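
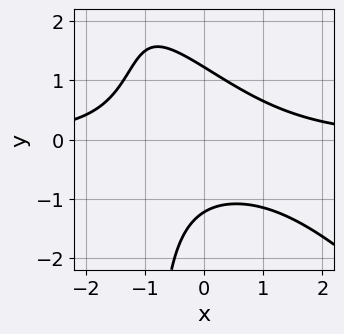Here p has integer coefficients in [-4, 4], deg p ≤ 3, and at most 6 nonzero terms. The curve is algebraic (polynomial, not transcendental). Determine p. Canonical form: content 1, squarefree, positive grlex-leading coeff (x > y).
2*x^2*y + 2*x*y^2 + 2*y^2 - 3

First, the degree is 3 — a generic line meets the curve in up to 3 points.
Then, from the visible intercepts: the curve avoids every integer x-axis point in the box.
Finally, the integer polynomial consistent with all of this is the stated p.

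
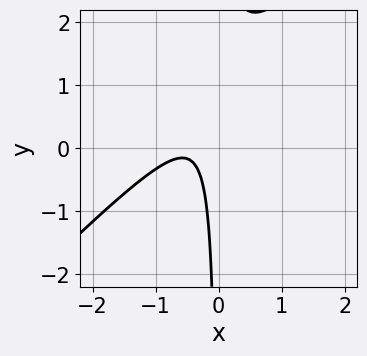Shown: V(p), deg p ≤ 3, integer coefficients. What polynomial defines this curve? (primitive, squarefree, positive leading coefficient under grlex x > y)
(a) Degree: the shape is more complex than any degree-1 curve, so deg p = 2.
(b) Checking where it meets the axes: it misses every integer gridline on the y-axis; no x-intercept at any integer in the box.
(c) Assembling these constraints gives the stated polynomial.

3*x^2 - 3*x*y + 3*x + 1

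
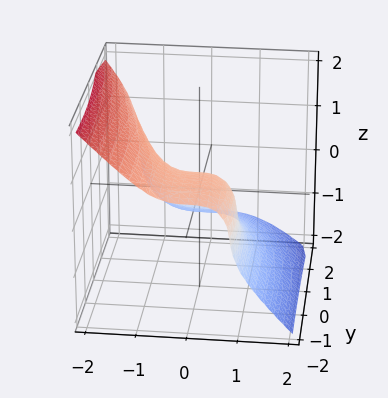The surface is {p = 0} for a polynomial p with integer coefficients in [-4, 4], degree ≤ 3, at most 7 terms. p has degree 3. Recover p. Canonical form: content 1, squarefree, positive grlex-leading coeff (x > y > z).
3*x^3 + 3*z^3 + y^2 + 3*y + z

First, deg p = 3. The shape is more complex than any degree-2 surface.
Next, observable constraints: one x-axis crossing is at x = 0; one y-axis crossing is at y = 0; one z-axis crossing is at z = 0.
Finally, these observations pin down the coefficients.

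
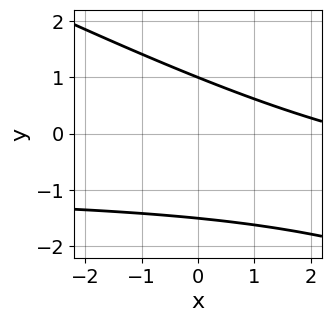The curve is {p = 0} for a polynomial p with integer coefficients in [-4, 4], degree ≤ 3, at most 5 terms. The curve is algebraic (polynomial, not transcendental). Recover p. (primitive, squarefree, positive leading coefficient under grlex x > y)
x*y + 2*y^2 + x + y - 3

The degree is 2 — a generic line meets the curve in up to 2 points.
Against the integer gridlines: the curve avoids every integer x-axis point in the box; it crosses the y-axis at the gridline y = 1.
Putting this together gives p.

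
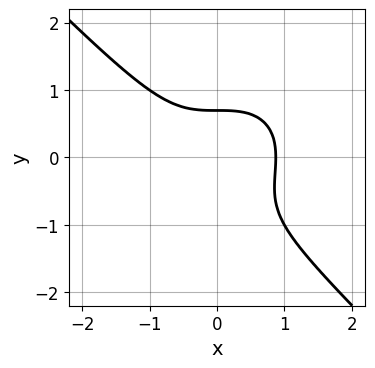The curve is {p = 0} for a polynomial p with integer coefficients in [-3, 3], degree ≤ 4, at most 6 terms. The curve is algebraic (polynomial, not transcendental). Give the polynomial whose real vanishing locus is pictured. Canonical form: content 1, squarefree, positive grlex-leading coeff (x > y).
deg p = 3. No degree-2 curve has this shape.
Solving for integer coefficients yields p as stated.

3*x^3 + 3*y^3 + 2*y^2 - 2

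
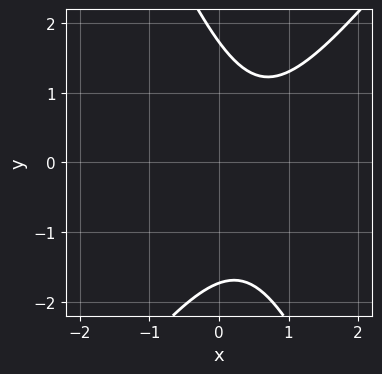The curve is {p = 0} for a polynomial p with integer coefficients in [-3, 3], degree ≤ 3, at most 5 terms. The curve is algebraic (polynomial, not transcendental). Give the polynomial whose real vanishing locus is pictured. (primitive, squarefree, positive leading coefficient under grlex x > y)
(a) Degree: a generic line meets the curve in up to 2 points, so deg p = 2.
(b) Against the integer gridlines: it misses every integer gridline on the x-axis.
(c) Putting this together gives p.

3*x^2 - x*y - y^2 - 3*x + 3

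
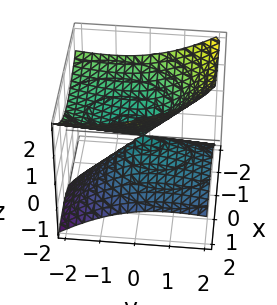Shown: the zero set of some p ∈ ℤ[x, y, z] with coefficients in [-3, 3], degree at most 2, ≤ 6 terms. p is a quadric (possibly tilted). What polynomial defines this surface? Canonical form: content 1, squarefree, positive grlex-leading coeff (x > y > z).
First, the picture has 2 separate pieces. Treating them together as one polynomial.
Next, deg p = 2. No degree-1 surface has this shape.
Next, checking where it meets the axes: it crosses the y-axis at the gridline y = 0; it meets the x-axis at x = 0 (among the integer gridlines); it meets the z-axis at z = 0 (among the integer gridlines).
Finally, putting this together gives p.

2*x^2 + 2*x*z + y^2 + 2*y*z - 3*z^2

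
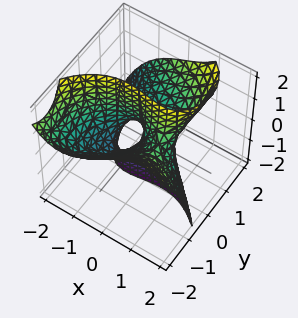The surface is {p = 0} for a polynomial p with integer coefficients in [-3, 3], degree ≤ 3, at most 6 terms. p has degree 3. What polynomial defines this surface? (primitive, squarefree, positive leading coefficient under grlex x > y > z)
x^3 + y^3 + 2*x*y - 3*y*z - x

The degree is 3 — no degree-2 surface has this shape.
From the axis intercepts and sections: it crosses the y-axis at the gridline y = 0; among the integer gridlines, it crosses the x-axis at x ∈ {-1, 0, 1}; every point of the z-axis in the box is on the surface.
These observations pin down the coefficients.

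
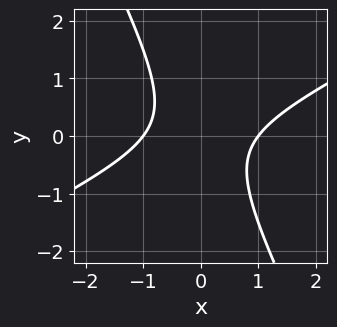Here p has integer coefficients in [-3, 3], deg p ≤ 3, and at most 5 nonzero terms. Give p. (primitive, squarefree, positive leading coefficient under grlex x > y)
1. Degree: the shape is more complex than any degree-1 curve, so deg p = 2.
2. Checking where it meets the axes: among the integer gridlines, it crosses the x-axis at x ∈ {-1, 1}; it misses every integer gridline on the y-axis.
3. These observations pin down the coefficients.

2*x^2 - 3*x*y - 2*y^2 - 2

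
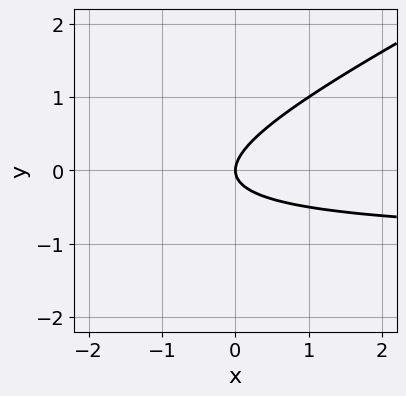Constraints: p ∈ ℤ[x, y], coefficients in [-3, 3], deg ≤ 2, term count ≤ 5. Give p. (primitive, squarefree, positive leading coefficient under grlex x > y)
x*y - 2*y^2 + x

1. Degree: the shape is more complex than any degree-1 curve, so deg p = 2.
2. Against the integer gridlines: one y-axis crossing is at y = 0; it meets the x-axis at x = 0 (among the integer gridlines).
3. Matching integer coefficients to the picture gives p.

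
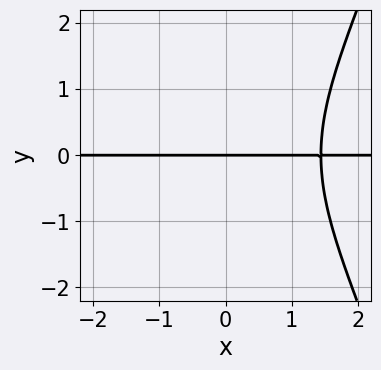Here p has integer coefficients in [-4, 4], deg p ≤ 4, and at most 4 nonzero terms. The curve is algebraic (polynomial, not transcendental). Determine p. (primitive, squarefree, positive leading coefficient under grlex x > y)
1. deg p = 4. The shape is more complex than any degree-3 curve.
2. From the axis intercepts and sections: every point of the x-axis in the box is on the curve; one y-axis crossing is at y = 0.
3. Assembling these constraints gives the stated polynomial.

x^3*y - y^3 - 3*y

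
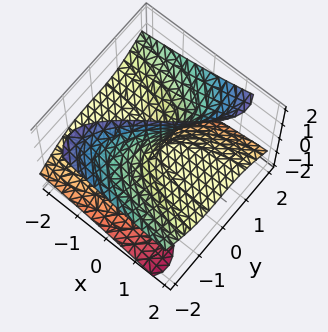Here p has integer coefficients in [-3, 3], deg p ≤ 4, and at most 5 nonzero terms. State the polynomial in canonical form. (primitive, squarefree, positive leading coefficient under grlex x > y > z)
1. Degree: a generic line meets the surface in up to 3 points, so deg p = 3.
2. From the axis intercepts and sections: the visible x-axis segment lies entirely on the surface; every point of the z-axis in the box is on the surface; it crosses the y-axis at the gridline y = 0.
3. Putting this together gives p.

y^3 - 2*y*z^2 + 3*x*z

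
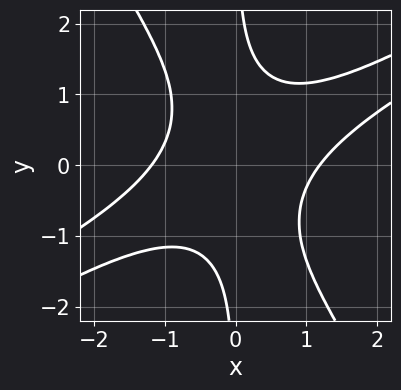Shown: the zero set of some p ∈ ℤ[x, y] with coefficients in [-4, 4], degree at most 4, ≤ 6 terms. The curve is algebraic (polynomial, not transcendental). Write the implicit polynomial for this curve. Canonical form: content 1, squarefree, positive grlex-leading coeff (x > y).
x^4 - 3*x^3*y + x^2*y^2 + 2*x*y^3 - 2

First, degree: no degree-3 curve has this shape, so deg p = 4.
Next, observable constraints: the curve avoids every integer y-axis point in the box.
Finally, the integer polynomial consistent with all of this is the stated p.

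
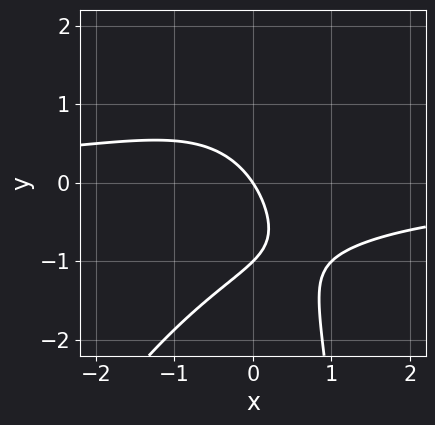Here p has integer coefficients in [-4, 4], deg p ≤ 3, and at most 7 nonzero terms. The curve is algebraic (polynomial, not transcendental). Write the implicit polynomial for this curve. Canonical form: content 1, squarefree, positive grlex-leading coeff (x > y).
2*x^2*y - x*y^2 + 2*y^2 + 3*x + 2*y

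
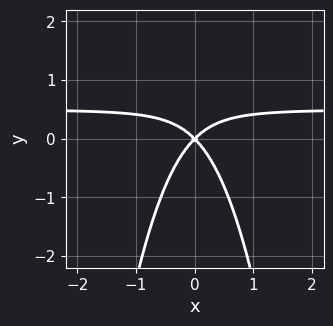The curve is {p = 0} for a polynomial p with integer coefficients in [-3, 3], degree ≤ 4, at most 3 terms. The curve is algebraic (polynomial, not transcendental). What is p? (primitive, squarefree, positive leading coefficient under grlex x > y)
(a) deg p = 3. The shape is more complex than any degree-2 curve.
(b) Symmetries: mirror symmetry x ↦ −x ⇒ only even powers of x.
(c) From the axis intercepts and sections: one x-axis crossing is at x = 0; it crosses the y-axis at the gridline y = 0.
(d) Fitting integer coefficients to these (and the overall shape) gives p.

2*x^2*y - x^2 + y^2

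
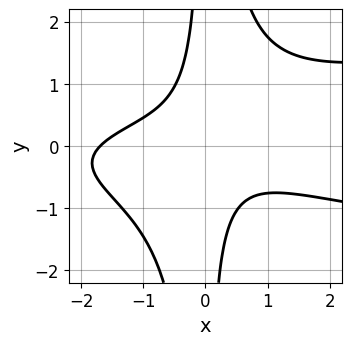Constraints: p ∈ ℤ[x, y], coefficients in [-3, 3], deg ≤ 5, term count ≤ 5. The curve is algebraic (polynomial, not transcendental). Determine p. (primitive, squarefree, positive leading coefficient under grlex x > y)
Degree: the shape is more complex than any degree-3 curve, so deg p = 4.
From the axis intercepts and sections: no y-intercept at any integer in the box.
Assembling these constraints gives the stated polynomial.

3*x^2*y^2 - x^3 - x^2 - 3*x*y - 2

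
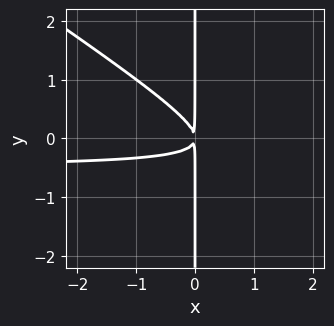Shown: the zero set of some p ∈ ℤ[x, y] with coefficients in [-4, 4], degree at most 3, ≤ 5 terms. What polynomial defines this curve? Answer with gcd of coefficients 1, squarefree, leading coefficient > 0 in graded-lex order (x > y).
1. The degree is 3 — the shape is more complex than any degree-2 curve.
2. Against the integer gridlines: the visible y-axis segment lies entirely on the curve.
3. The integer polynomial consistent with all of this is the stated p.

2*x^2*y + 3*x*y^2 + x^2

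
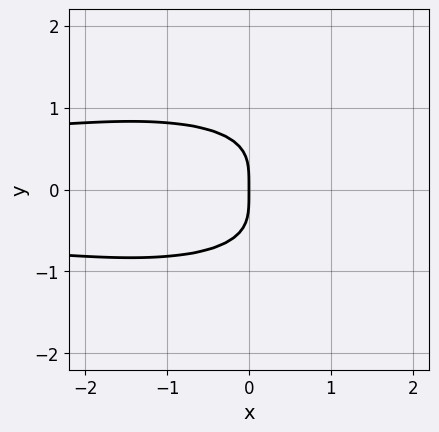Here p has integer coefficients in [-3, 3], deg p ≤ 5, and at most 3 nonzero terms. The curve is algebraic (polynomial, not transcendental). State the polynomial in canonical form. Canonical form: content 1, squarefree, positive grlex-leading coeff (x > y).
x^2*y^2 + 3*y^4 + 2*x

First, deg p = 4.
Then, symmetries: the y ↦ −y reflection is a symmetry, so y appears only in even powers.
Next, checking where it meets the axes: it crosses the y-axis at the gridline y = 0; it meets the x-axis at x = 0 (among the integer gridlines).
Finally, these observations pin down the coefficients.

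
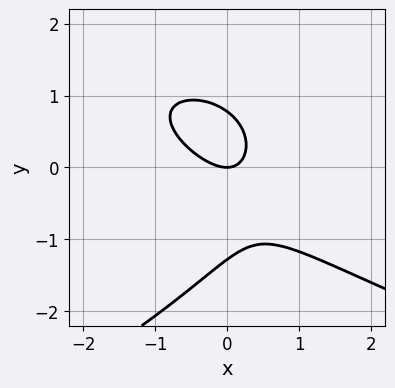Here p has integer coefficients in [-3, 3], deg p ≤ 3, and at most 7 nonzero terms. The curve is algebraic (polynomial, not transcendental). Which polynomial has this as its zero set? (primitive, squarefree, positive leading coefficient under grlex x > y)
2*y^3 + 3*x^2 + 3*x*y + y^2 - 2*y

(a) deg p = 3. A generic line meets the curve in up to 3 points.
(b) Reading off the gridlines: it crosses the x-axis at the gridline x = 0; it meets the y-axis at y = 0 (among the integer gridlines).
(c) Assembling these constraints gives the stated polynomial.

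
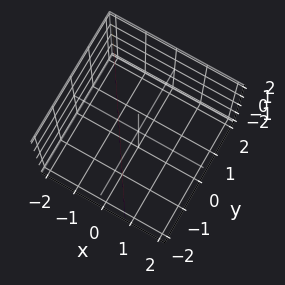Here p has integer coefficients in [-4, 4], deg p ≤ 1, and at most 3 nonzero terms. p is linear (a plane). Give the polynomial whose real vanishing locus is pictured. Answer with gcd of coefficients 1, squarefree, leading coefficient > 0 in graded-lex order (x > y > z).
First, the degree is 1 — every cross-section is a straight line — this is a plane.
Next, from the visible intercepts: it meets the y-axis at y = -1 (among the integer gridlines); it misses every integer gridline on the z-axis.
Finally, matching integer coefficients to the picture gives p.

3*x + 2*y + 2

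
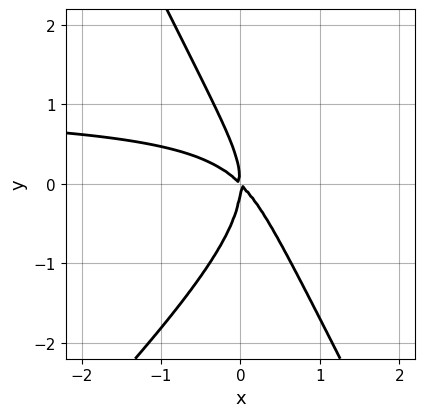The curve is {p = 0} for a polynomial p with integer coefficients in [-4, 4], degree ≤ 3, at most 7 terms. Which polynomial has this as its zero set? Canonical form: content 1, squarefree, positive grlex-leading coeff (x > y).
2*x^2*y - x*y^2 - y^3 - 2*x^2 - 2*x*y

First, the degree is 3 — no degree-2 curve has this shape.
Next, checking where it meets the axes: it crosses the x-axis at the gridline x = 0; it crosses the y-axis at the gridline y = 0.
Finally, fitting integer coefficients to these (and the overall shape) gives p.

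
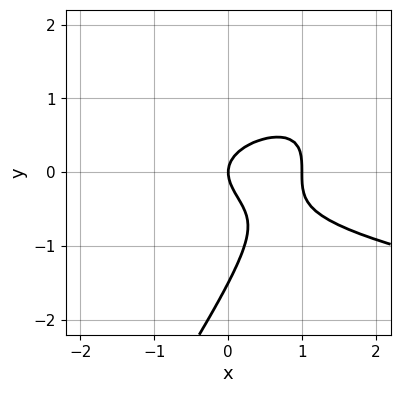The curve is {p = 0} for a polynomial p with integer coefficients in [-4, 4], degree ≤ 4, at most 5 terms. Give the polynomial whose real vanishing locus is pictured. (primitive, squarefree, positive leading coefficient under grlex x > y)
3*x*y^2 - 2*y^3 - 2*x^2 - 3*y^2 + 2*x

1. The degree is 3 — a generic line meets the curve in up to 3 points.
2. Reading off the gridlines: one y-axis crossing is at y = 0; among the integer gridlines, it crosses the x-axis at x ∈ {0, 1}.
3. These observations pin down the coefficients.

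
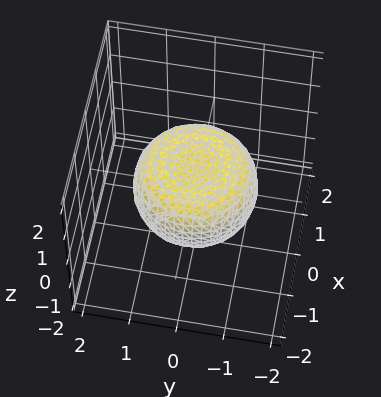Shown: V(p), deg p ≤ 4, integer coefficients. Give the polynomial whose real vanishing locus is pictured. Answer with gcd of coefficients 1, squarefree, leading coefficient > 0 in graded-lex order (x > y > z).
x^4 + 2*x^2*y^2 + y^4 - x^2 - y^2 + 2*z^2 - 1

deg p = 4. The shape is more complex than any degree-3 surface.
Symmetries: rotational symmetry about the z-axis ⇒ p depends on x, y only through x² + y².
Reading off the gridlines: a circular section at z = 0 has radius between 1 and 2.
Putting this together gives p.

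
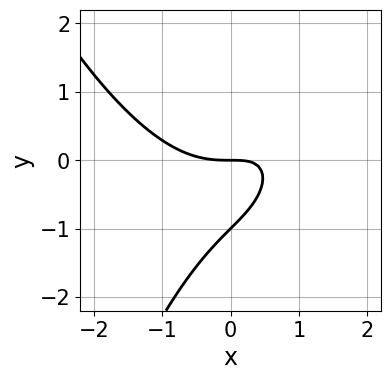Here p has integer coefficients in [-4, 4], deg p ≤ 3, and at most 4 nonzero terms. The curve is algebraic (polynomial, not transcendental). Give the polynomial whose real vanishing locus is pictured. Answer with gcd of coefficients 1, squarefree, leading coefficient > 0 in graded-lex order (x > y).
2*x^3 - 3*x*y + 3*y^2 + 3*y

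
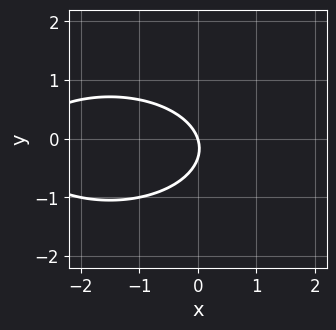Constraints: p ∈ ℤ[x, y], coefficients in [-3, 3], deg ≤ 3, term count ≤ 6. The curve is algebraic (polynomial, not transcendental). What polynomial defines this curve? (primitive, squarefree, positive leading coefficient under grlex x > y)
x^2 + 3*y^2 + 3*x + y

First, the degree is 2 — no degree-1 curve has this shape.
Next, checking where it meets the axes: one x-axis crossing is at x = 0; it meets the y-axis at y = 0 (among the integer gridlines).
Finally, these observations pin down the coefficients.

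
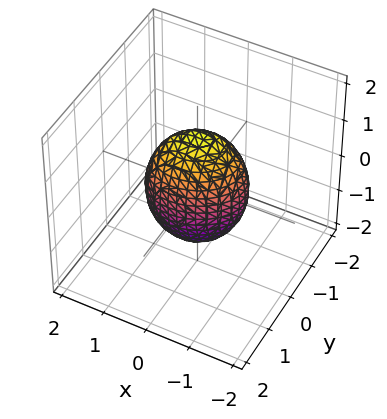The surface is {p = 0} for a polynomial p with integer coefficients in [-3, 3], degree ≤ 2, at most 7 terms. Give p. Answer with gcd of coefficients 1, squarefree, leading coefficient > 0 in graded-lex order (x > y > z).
First, degree: a generic line meets the surface in up to 2 points, so deg p = 2.
Next, checking where it meets the axes: among the integer gridlines, it crosses the x-axis at x ∈ {-1, 1}.
Finally, matching integer coefficients to the picture gives p.

2*x^2 - x*y + 3*y^2 + z^2 - 2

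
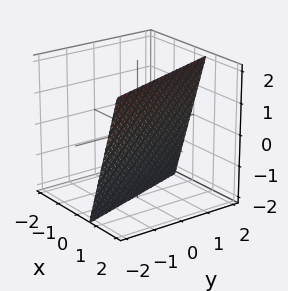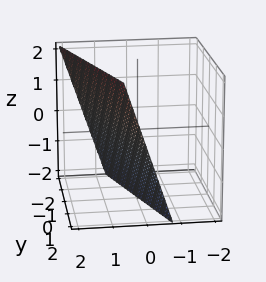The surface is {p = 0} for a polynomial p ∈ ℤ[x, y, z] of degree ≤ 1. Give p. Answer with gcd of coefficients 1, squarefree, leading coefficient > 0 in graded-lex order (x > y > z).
1. deg p = 1. The surface is flat (a plane).
2. Observable constraints: it meets the y-axis at y = 2 (among the integer gridlines); it meets the z-axis at z = -2 (among the integer gridlines).
3. Fitting integer coefficients to these (and the overall shape) gives p.

3*x + y - z - 2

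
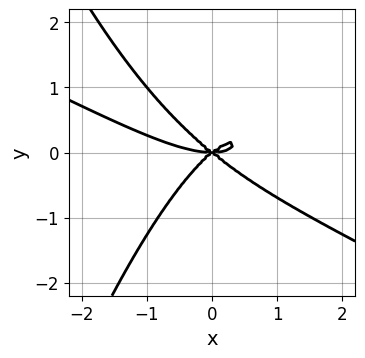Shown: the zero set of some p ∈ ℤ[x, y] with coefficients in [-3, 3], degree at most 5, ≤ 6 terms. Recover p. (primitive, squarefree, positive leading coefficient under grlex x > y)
x^4 + 2*x^3*y - 2*x^2*y + 3*y^3

First, deg p = 4.
Next, observable constraints: it meets the x-axis at x = 0 (among the integer gridlines); it meets the y-axis at y = 0 (among the integer gridlines).
Finally, fitting integer coefficients to these (and the overall shape) gives p.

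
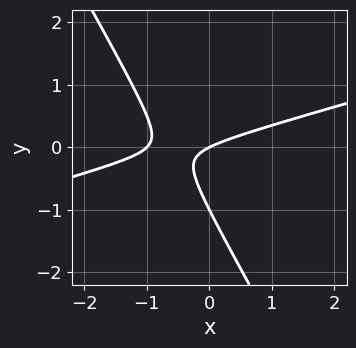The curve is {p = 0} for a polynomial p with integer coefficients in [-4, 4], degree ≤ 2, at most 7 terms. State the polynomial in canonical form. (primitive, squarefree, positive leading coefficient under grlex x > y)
x^2 - 3*x*y - 2*y^2 + x - 2*y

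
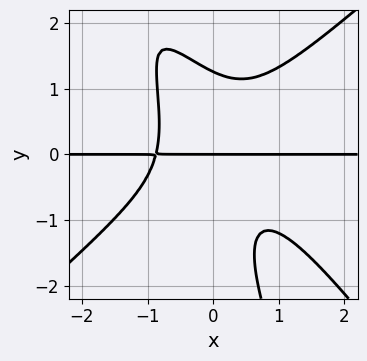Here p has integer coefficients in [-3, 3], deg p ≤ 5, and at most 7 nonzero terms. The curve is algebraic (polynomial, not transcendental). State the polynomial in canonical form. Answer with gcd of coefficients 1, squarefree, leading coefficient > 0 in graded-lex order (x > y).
3*x^3*y - 3*x*y^3 - y^4 + 2*x*y^2 + 2*y

First, the degree is 4 — a generic line meets the curve in up to 4 points.
Next, observable constraints: it crosses the y-axis at the gridline y = 0; every point of the x-axis in the box is on the curve.
Finally, matching integer coefficients to the picture gives p.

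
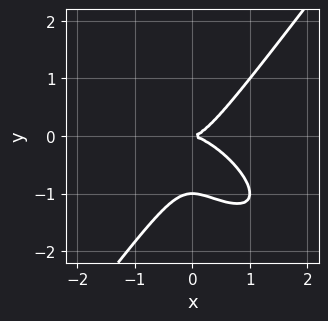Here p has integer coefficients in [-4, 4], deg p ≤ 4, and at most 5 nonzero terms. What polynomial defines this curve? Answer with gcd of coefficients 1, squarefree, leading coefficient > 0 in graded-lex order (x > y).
x^3 + x^2*y - y^3 - y^2

1. Degree: the shape is more complex than any degree-2 curve, so deg p = 3.
2. From the visible intercepts: it meets the x-axis at x = 0 (among the integer gridlines); among the integer gridlines, it crosses the y-axis at y ∈ {-1, 0}.
3. These observations pin down the coefficients.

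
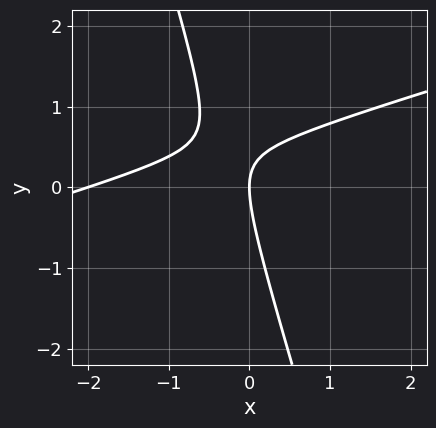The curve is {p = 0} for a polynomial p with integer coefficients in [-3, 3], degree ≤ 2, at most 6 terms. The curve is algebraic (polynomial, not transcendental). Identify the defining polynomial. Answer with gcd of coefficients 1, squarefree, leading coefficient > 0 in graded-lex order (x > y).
x^2 - 3*x*y - y^2 + 2*x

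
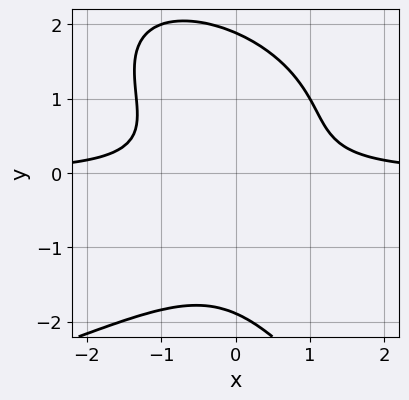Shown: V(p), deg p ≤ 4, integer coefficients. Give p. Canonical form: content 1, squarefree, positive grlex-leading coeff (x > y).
First, deg p = 4. A generic line meets the curve in up to 4 points.
Next, from the axis intercepts and sections: no x-intercept at any integer in the box.
Finally, the integer polynomial consistent with all of this is the stated p.

x*y^3 + y^4 + 3*x^2*y - 3*y^2 - 2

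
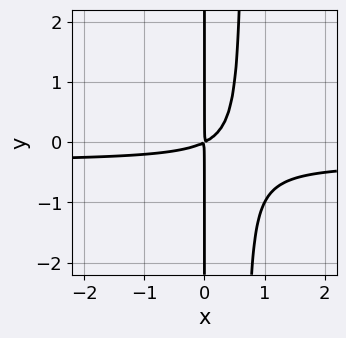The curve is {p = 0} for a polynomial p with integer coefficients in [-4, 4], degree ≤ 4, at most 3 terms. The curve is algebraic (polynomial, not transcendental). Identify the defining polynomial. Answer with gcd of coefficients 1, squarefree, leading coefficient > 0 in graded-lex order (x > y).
First, deg p = 3.
Then, against the integer gridlines: the visible y-axis segment lies entirely on the curve.
Finally, these observations pin down the coefficients.

3*x^2*y + x^2 - 2*x*y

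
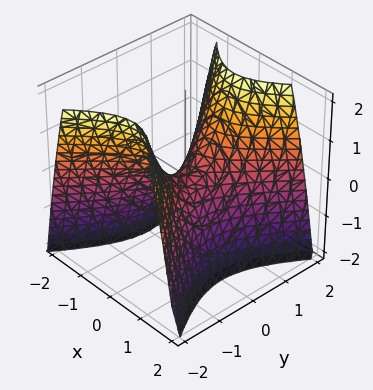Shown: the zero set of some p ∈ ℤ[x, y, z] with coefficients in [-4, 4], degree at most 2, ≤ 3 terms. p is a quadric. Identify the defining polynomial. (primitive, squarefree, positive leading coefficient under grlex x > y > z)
1. deg p = 2. A hyperbolic paraboloid; a quadric.
2. Symmetries: the x ↦ −x reflection is a symmetry, so x appears only in even powers; it's symmetric under y → −y, forcing even powers of y.
3. Reading off the gridlines: it crosses the z-axis at the gridline z = 0; one x-axis crossing is at x = 0.
4. Fitting integer coefficients to these (and the overall shape) gives p.

3*x^2 - 2*y^2 + 2*z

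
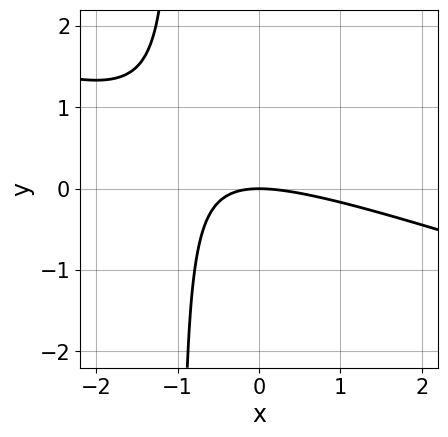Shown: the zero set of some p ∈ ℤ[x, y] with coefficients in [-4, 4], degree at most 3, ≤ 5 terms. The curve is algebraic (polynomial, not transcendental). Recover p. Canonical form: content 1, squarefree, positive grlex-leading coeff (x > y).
x^2 + 3*x*y + 3*y

Degree: the shape is more complex than any degree-1 curve, so deg p = 2.
From the visible intercepts: one y-axis crossing is at y = 0; it meets the x-axis at x = 0 (among the integer gridlines).
Assembling these constraints gives the stated polynomial.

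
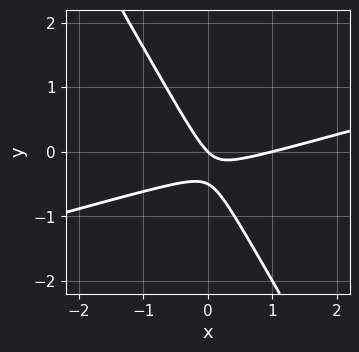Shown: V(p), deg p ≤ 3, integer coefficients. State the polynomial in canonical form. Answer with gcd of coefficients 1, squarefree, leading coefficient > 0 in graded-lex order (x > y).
x^2 - 3*x*y - 2*y^2 - x - y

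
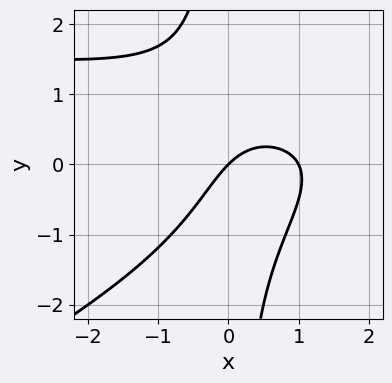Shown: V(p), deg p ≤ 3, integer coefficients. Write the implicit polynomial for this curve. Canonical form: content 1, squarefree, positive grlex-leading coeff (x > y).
x^2*y - 2*x*y^2 - 2*x^2 + 2*x - 2*y

1. Degree: the shape is more complex than any degree-2 curve, so deg p = 3.
2. Checking where it meets the axes: the x-axis gridline crossings are at x ∈ {0, 1}; one y-axis crossing is at y = 0.
3. Putting this together gives p.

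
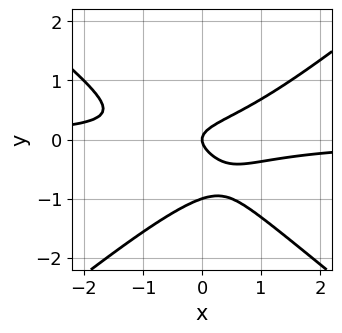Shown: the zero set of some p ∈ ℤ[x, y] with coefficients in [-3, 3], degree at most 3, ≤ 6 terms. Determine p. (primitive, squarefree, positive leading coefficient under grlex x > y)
2*x^2*y - 3*y^3 - 3*y^2 + x

(a) deg p = 3.
(b) From the visible intercepts: it meets the x-axis at x = 0 (among the integer gridlines); among the integer gridlines, it crosses the y-axis at y ∈ {-1, 0}.
(c) Matching integer coefficients to the picture gives p.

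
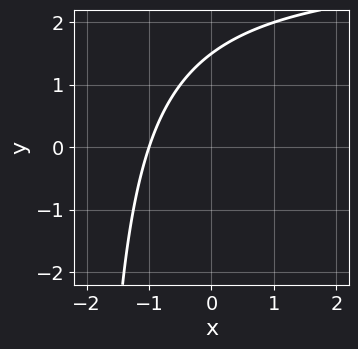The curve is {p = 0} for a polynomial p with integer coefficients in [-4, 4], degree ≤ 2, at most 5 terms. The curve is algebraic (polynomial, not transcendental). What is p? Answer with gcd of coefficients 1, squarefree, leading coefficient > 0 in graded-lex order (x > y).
x*y - 3*x + 2*y - 3

1. Degree: no degree-1 curve has this shape, so deg p = 2.
2. Checking where it meets the axes: it crosses the x-axis at the gridline x = -1.
3. Matching integer coefficients to the picture gives p.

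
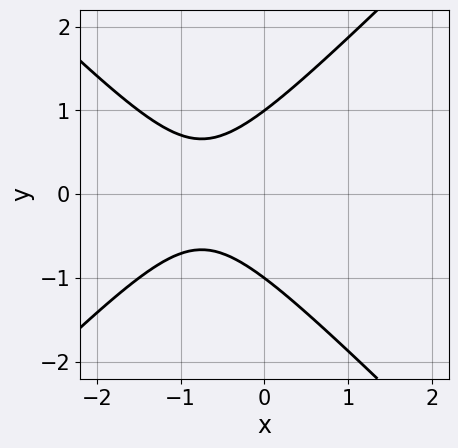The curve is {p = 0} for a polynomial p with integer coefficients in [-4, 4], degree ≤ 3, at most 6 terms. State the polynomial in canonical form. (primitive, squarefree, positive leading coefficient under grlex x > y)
First, the degree is 2 — no degree-1 curve has this shape.
Then, symmetries: the y ↦ −y reflection is a symmetry, so y appears only in even powers.
Next, from the axis intercepts and sections: it misses every integer gridline on the x-axis; the y-axis gridline crossings are at y ∈ {-1, 1}.
Finally, fitting integer coefficients to these (and the overall shape) gives p.

2*x^2 - 2*y^2 + 3*x + 2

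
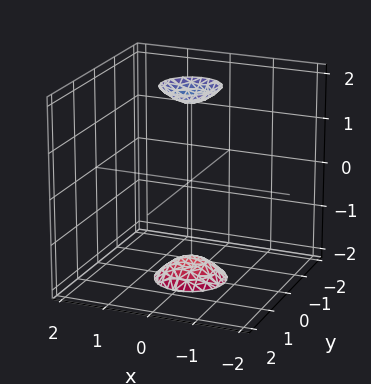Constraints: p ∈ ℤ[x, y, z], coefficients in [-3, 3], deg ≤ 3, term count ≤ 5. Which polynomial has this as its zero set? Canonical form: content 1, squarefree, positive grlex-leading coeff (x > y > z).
3*x^2 + 3*y^2 - z^2 + 3

(a) The picture has 2 separate pieces. Treating them together as one polynomial.
(b) The degree is 2 — no degree-1 surface has this shape.
(c) By symmetry, the z-axis is an axis of rotation, so x and y enter only as x² + y².
(d) Reading off the gridlines: a circular section at z = 2 has radius between 0 and 1; no y-intercept at any integer in the box; no x-intercept at any integer in the box.
(e) Assembling these constraints gives the stated polynomial.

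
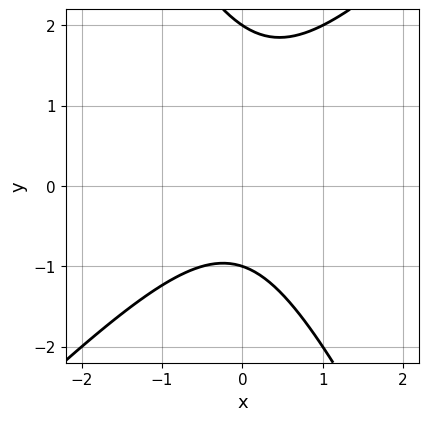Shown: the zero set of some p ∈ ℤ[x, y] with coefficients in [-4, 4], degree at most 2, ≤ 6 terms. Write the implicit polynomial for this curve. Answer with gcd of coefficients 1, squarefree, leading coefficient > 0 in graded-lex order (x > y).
1. deg p = 2.
2. Checking where it meets the axes: the curve avoids every integer x-axis point in the box; the y-axis gridline crossings are at y ∈ {-1, 2}.
3. These observations pin down the coefficients.

2*x^2 - x*y - y^2 + y + 2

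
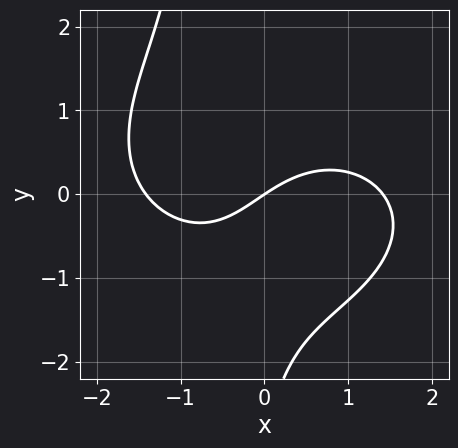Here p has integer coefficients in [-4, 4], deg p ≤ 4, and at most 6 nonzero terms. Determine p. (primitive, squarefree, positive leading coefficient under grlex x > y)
First, the degree is 3 — a generic line meets the curve in up to 3 points.
Next, observable constraints: one y-axis crossing is at y = 0; it crosses the x-axis at the gridline x = 0.
Finally, solving for integer coefficients yields p as stated.

x^3 + 2*x*y^2 + y^2 - 2*x + 3*y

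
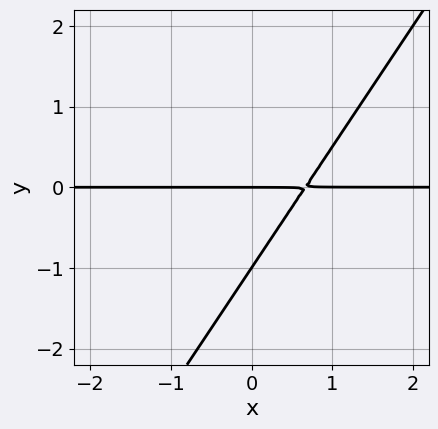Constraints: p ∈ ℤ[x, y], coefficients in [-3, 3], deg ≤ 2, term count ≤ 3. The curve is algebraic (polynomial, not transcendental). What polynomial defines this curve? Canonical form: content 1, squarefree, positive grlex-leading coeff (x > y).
3*x*y - 2*y^2 - 2*y

1. Degree: a generic line meets the curve in up to 2 points, so deg p = 2.
2. From the visible intercepts: every point of the x-axis in the box is on the curve; among the integer gridlines, it crosses the y-axis at y ∈ {-1, 0}.
3. Fitting integer coefficients to these (and the overall shape) gives p.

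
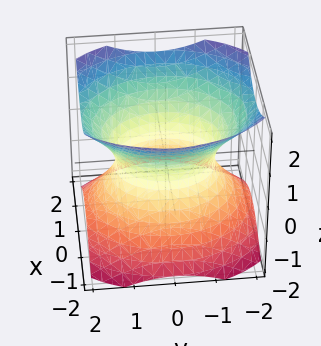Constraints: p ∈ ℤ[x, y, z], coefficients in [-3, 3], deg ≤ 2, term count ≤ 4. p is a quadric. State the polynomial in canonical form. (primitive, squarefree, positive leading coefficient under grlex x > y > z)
3*x^2 + 2*y^2 - 3*z^2 - 3

1. The degree is 2 — an hourglass — one-sheet hyperboloid; a quadric.
2. Symmetries: it's symmetric under x → −x, forcing even powers of x; the y ↦ −y reflection is a symmetry, so y appears only in even powers; it's symmetric under z → −z, forcing even powers of z.
3. Against the integer gridlines: the x-axis gridline crossings are at x ∈ {-1, 1}; no z-intercept at any integer in the box.
4. These observations pin down the coefficients.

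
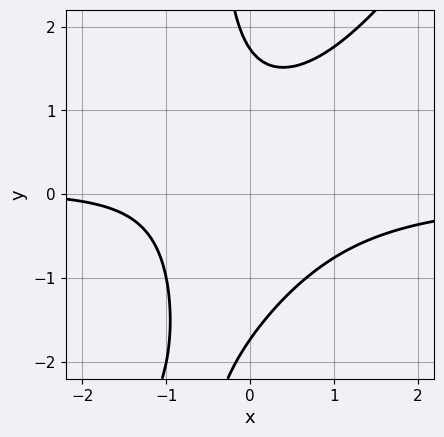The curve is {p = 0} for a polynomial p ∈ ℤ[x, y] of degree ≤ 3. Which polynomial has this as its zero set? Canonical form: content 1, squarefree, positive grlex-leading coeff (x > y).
3*x^2*y - 2*x*y^2 - y^2 + x + 3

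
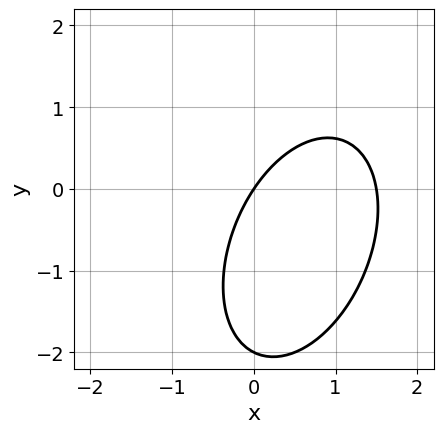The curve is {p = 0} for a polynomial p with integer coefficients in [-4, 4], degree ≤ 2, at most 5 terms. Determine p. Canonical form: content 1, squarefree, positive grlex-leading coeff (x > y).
2*x^2 - x*y + y^2 - 3*x + 2*y

First, the degree is 2 — a generic line meets the curve in up to 2 points.
Next, from the visible intercepts: one x-axis crossing is at x = 0; the y-axis gridline crossings are at y ∈ {-2, 0}.
Finally, fitting integer coefficients to these (and the overall shape) gives p.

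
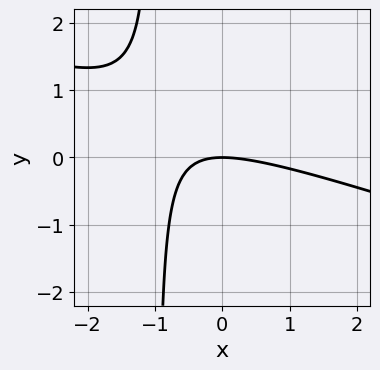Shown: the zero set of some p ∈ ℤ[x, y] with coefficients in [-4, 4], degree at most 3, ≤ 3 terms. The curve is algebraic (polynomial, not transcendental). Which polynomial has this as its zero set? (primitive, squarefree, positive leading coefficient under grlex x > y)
deg p = 2. A generic line meets the curve in up to 2 points.
Checking where it meets the axes: it crosses the y-axis at the gridline y = 0; it crosses the x-axis at the gridline x = 0.
Fitting integer coefficients to these (and the overall shape) gives p.

x^2 + 3*x*y + 3*y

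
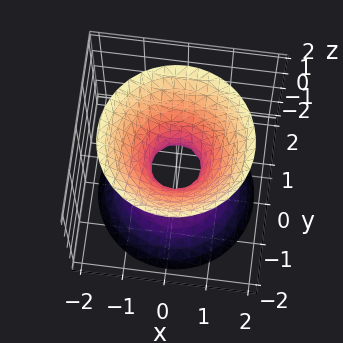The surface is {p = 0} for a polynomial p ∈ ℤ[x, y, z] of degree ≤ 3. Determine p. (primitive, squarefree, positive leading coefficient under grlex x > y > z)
1. deg p = 2. No degree-1 surface has this shape.
2. By symmetry, the surface is invariant under rotation about z: p = q(x² + y², z).
3. From the axis intercepts and sections: a circular section at z = 1 has radius exactly 1; no z-intercept at any integer in the box.
4. Together with the visible shape, these determine p as stated.

3*x^2 + 3*y^2 - 2*z^2 - 1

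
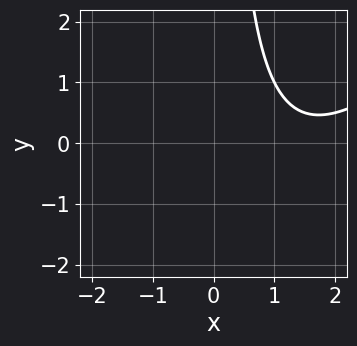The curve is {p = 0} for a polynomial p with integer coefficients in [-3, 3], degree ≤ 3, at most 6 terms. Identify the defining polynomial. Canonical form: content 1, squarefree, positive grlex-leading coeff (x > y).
1. deg p = 2. A generic line meets the curve in up to 2 points.
2. Reading off the gridlines: no x-intercept at any integer in the box; it misses every integer gridline on the y-axis.
3. Solving for integer coefficients yields p as stated.

x^2 - x*y - 3*x + 3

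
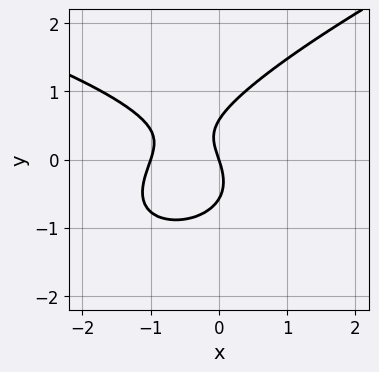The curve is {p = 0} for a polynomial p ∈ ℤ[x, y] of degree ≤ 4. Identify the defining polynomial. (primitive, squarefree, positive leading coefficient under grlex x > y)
(a) The degree is 3 — the shape is more complex than any degree-2 curve.
(b) From the axis intercepts and sections: it crosses the y-axis at the gridline y = 0; among the integer gridlines, it crosses the x-axis at x ∈ {-1, 0}.
(c) Matching integer coefficients to the picture gives p.

x*y^2 - 3*y^3 + 3*x^2 + 3*x + y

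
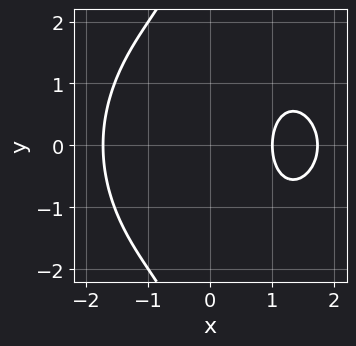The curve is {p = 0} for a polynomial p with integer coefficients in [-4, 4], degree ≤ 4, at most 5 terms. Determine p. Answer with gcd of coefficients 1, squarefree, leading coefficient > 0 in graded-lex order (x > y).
(a) Degree: a generic line meets the curve in up to 3 points, so deg p = 3.
(b) Symmetries: mirror symmetry y ↦ −y ⇒ only even powers of y.
(c) Checking where it meets the axes: it misses every integer gridline on the y-axis; it crosses the x-axis at the gridline x = 1.
(d) Fitting integer coefficients to these (and the overall shape) gives p.

x^3 + x*y^2 - x^2 - 3*x + 3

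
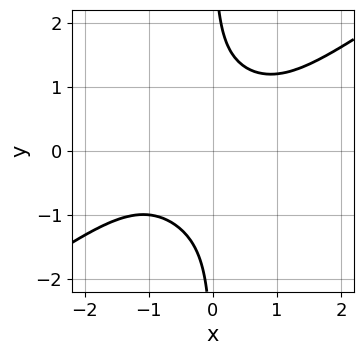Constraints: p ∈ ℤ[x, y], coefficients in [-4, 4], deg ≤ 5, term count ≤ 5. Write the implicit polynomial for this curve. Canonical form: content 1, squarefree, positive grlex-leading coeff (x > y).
x^4 - 3*x*y^3 + x^2*y + 3

(a) Degree: no degree-3 curve has this shape, so deg p = 4.
(b) Against the integer gridlines: the curve avoids every integer x-axis point in the box; it misses every integer gridline on the y-axis.
(c) Matching integer coefficients to the picture gives p.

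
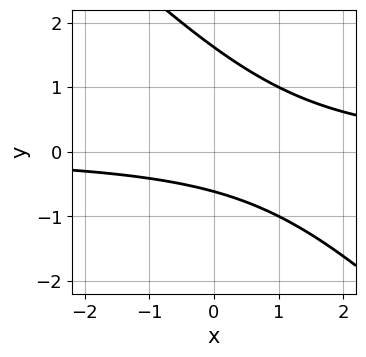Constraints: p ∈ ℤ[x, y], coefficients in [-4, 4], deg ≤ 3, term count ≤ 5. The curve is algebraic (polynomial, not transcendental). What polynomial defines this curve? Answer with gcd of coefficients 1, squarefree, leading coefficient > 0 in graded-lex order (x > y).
x*y + y^2 - y - 1

1. deg p = 2.
2. Checking where it meets the axes: no x-intercept at any integer in the box.
3. Putting this together gives p.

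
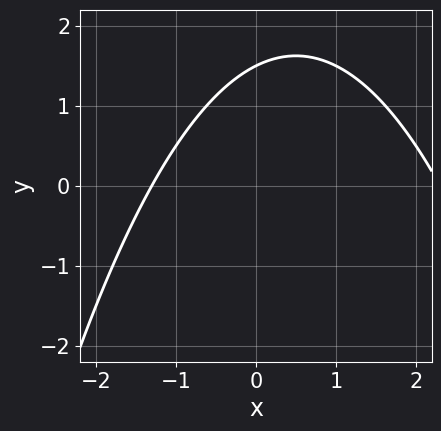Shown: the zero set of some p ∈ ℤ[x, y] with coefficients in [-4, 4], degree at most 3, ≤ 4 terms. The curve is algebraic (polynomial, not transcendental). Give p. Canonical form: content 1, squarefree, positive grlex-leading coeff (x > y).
(a) Degree: the shape is more complex than any degree-1 curve, so deg p = 2.
(b) Putting this together gives p.

x^2 - x + 2*y - 3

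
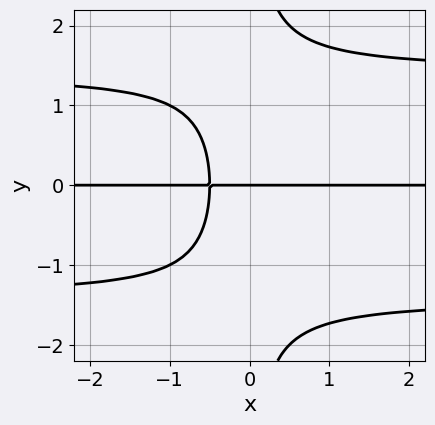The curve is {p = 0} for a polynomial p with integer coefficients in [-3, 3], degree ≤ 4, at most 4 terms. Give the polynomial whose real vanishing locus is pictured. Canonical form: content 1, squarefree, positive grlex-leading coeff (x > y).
The degree is 4 — a generic line meets the curve in up to 4 points.
Against the integer gridlines: every point of the x-axis in the box is on the curve; it meets the y-axis at y = 0 (among the integer gridlines).
Together with the visible shape, these determine p as stated.

x*y^3 - 2*x*y - y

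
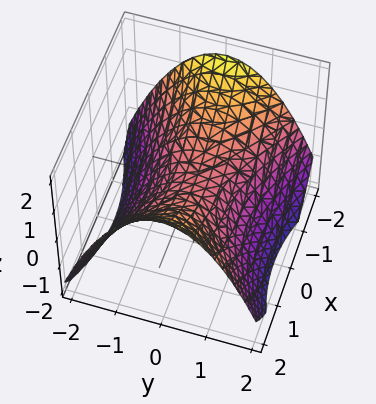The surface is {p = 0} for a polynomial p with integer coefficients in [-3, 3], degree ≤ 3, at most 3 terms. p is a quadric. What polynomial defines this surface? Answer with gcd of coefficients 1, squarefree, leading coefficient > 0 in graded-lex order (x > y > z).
First, degree: a hyperbolic paraboloid; a quadric, so deg p = 2.
Next, symmetries: mirror symmetry x ↦ −x ⇒ only even powers of x; it's symmetric under y → −y, forcing even powers of y.
Then, from the axis intercepts and sections: it crosses the x-axis at the gridline x = 0; it crosses the z-axis at the gridline z = 0.
Finally, together with the visible shape, these determine p as stated.

x^2 - 2*y^2 - 3*z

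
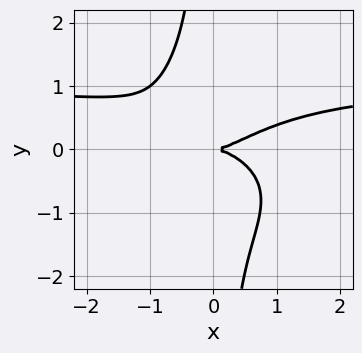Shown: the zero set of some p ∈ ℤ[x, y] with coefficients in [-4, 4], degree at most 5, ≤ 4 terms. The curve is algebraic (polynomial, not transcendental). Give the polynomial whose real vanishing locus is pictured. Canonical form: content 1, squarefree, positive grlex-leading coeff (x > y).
x^3*y + 3*x*y^3 - x^3 + 3*y^2

The degree is 4 — a generic line meets the curve in up to 4 points.
Reading off the gridlines: it crosses the y-axis at the gridline y = 0; it meets the x-axis at x = 0 (among the integer gridlines).
Together with the visible shape, these determine p as stated.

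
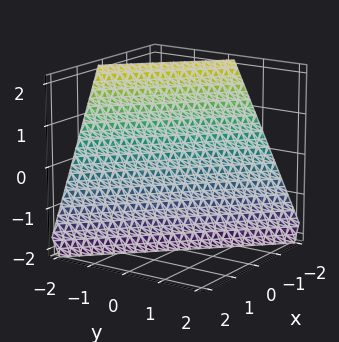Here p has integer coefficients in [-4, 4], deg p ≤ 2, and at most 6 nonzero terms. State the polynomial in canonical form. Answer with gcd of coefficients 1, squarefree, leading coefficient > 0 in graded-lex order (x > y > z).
2*x + 2*y + z + 2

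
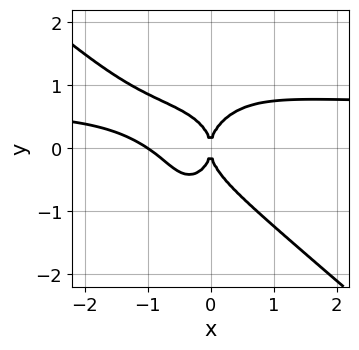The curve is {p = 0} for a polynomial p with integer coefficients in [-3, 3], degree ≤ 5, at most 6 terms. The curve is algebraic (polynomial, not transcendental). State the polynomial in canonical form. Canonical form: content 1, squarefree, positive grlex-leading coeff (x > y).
1. The degree is 4 — no degree-3 curve has this shape.
2. From the visible intercepts: it meets the y-axis at y = 0 (among the integer gridlines); among the integer gridlines, it crosses the x-axis at x ∈ {-1, 0}.
3. Putting this together gives p.

3*x^3*y + 2*x^2*y^2 + 2*y^4 - 2*x^3 - 2*x^2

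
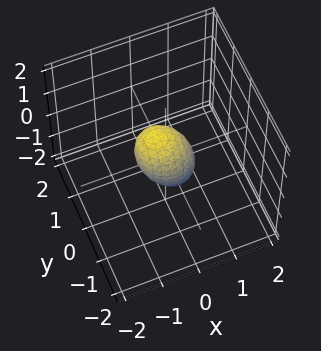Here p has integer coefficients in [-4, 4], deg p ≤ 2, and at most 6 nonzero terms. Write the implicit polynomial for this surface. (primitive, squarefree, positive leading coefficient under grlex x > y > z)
2*x^2 + x*z + 2*y^2 + z^2 - 1

Degree: the shape is more complex than any degree-1 surface, so deg p = 2.
Checking where it meets the axes: among the integer gridlines, it crosses the z-axis at z ∈ {-1, 1}.
Assembling these constraints gives the stated polynomial.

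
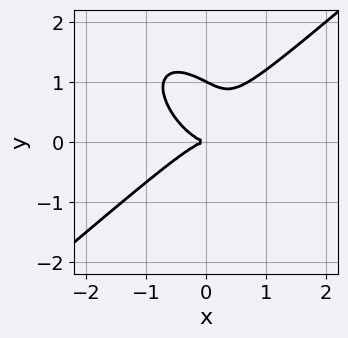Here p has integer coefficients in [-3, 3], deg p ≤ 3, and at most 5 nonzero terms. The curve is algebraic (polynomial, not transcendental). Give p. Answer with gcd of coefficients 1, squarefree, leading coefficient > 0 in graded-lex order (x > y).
(a) Degree: no degree-2 curve has this shape, so deg p = 3.
(b) Observable constraints: among the integer gridlines, it crosses the y-axis at y ∈ {0, 1}; it meets the x-axis at x = 0 (among the integer gridlines).
(c) Together with the visible shape, these determine p as stated.

2*x^3 - x*y^2 - 2*y^3 + 2*y^2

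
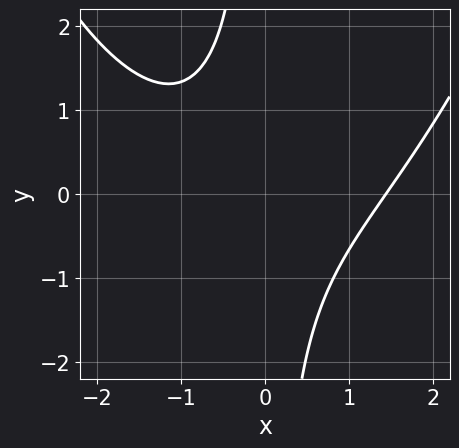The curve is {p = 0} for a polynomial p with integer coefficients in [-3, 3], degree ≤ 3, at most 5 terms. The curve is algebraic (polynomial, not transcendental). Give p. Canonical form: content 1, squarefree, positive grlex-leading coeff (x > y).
x^3 - 3*x*y - 3

First, degree: the shape is more complex than any degree-2 curve, so deg p = 3.
Then, checking where it meets the axes: no y-intercept at any integer in the box.
Finally, solving for integer coefficients yields p as stated.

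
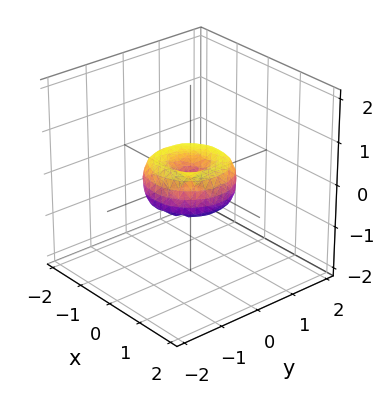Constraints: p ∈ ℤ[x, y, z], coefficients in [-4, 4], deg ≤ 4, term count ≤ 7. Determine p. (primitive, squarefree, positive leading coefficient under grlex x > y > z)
First, the degree is 4 — no degree-3 surface has this shape.
Then, symmetries: the surface is invariant under rotation about z: p = q(x² + y², z).
Then, from the visible intercepts: it crosses the z-axis at the gridline z = 0; a circular section at z = 0 has radius exactly 1; the x-axis gridline crossings are at x ∈ {-1, 0, 1}; among the integer gridlines, it crosses the y-axis at y ∈ {-1, 0, 1}.
Finally, solving for integer coefficients yields p as stated.

x^4 + 2*x^2*y^2 + y^4 - x^2 - y^2 + z^2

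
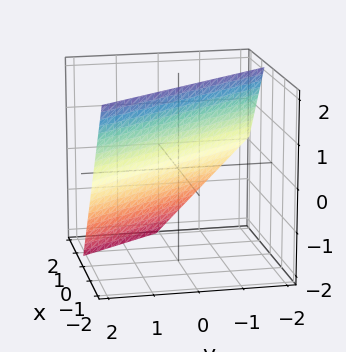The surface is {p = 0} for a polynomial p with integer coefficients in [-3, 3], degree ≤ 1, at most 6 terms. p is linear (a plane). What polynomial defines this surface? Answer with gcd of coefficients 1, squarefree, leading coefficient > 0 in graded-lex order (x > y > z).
3*x + 2*y + 2*z - 2

Degree: every cross-section is a straight line — this is a plane, so deg p = 1.
Observable constraints: one y-axis crossing is at y = 1; it meets the z-axis at z = 1 (among the integer gridlines).
These observations pin down the coefficients.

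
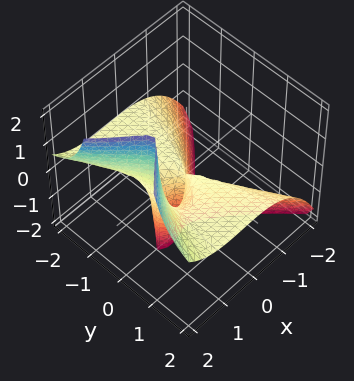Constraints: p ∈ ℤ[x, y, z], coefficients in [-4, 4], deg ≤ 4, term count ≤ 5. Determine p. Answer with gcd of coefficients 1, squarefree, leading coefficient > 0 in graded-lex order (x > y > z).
x^3 - 2*y^2*z - x^2

The degree is 3 — the shape is more complex than any degree-2 surface.
From the visible intercepts: the visible z-axis segment lies entirely on the surface; one x-axis crossing is at x = 1; the visible y-axis segment lies entirely on the surface.
Fitting integer coefficients to these (and the overall shape) gives p.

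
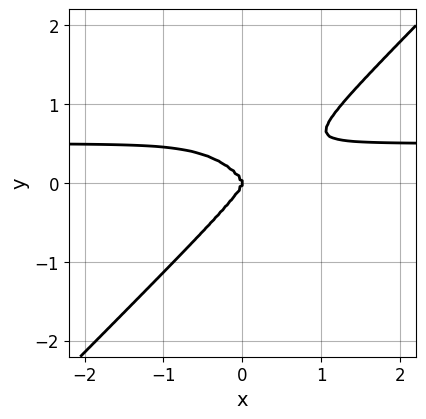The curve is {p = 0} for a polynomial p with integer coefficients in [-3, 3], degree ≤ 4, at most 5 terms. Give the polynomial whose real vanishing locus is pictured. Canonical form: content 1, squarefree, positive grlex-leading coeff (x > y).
First, deg p = 4.
Next, from the axis intercepts and sections: it crosses the y-axis at the gridline y = 0; one x-axis crossing is at x = 0.
Finally, solving for integer coefficients yields p as stated.

2*x^3*y - 2*y^4 - x^3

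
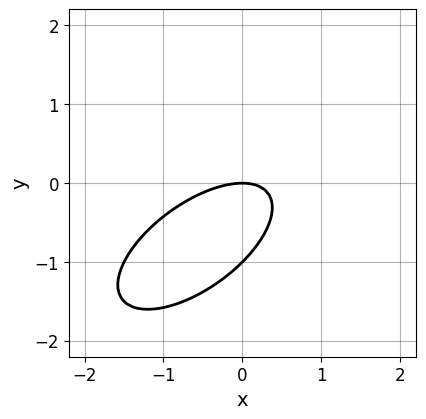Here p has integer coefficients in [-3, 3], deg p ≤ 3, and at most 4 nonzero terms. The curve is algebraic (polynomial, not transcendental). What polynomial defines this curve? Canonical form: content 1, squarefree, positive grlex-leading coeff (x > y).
(a) The degree is 2 — the shape is more complex than any degree-1 curve.
(b) From the axis intercepts and sections: the y-axis gridline crossings are at y ∈ {-1, 0}; it crosses the x-axis at the gridline x = 0.
(c) Solving for integer coefficients yields p as stated.

2*x^2 - 3*x*y + 3*y^2 + 3*y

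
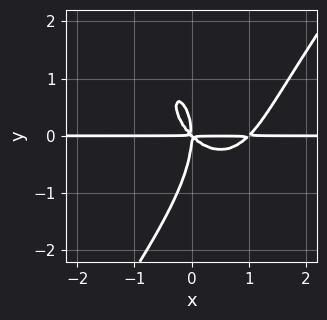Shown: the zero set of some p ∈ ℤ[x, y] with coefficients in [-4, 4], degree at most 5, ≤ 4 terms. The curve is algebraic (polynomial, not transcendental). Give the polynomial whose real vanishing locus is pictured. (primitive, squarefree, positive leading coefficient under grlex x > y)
3*x^3*y - y^4 - 3*x^2*y - 3*x*y^2

(a) The degree is 4 — the shape is more complex than any degree-3 curve.
(b) Reading off the gridlines: the visible x-axis segment lies entirely on the curve.
(c) Fitting integer coefficients to these (and the overall shape) gives p.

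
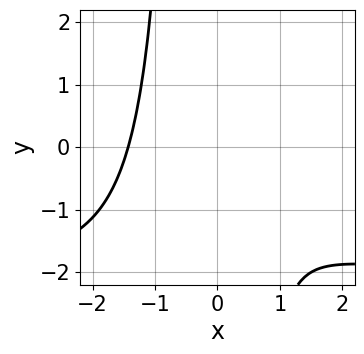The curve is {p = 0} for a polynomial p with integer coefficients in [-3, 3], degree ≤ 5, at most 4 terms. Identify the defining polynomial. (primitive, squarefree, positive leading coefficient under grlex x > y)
First, degree: the shape is more complex than any degree-3 curve, so deg p = 4.
Then, from the visible intercepts: it misses every integer gridline on the y-axis.
Finally, assembling these constraints gives the stated polynomial.

x^3*y + 2*x^3 - 2*x + 3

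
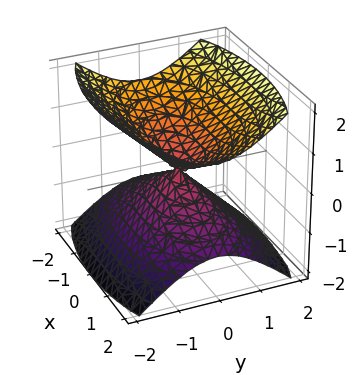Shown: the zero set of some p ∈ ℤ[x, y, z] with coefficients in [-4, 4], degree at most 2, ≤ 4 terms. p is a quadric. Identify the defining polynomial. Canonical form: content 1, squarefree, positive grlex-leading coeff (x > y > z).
1. I count 2 distinct pieces. Treating them together as one polynomial.
2. deg p = 2. A double cone through the origin; a quadric.
3. Symmetries: mirror symmetry y ↦ −y ⇒ only even powers of y; mirror symmetry z ↦ −z ⇒ only even powers of z; mirror symmetry x ↦ −x ⇒ only even powers of x.
4. Checking where it meets the axes: one z-axis crossing is at z = 0; it meets the x-axis at x = 0 (among the integer gridlines); it meets the y-axis at y = 0 (among the integer gridlines).
5. Matching integer coefficients to the picture gives p.

x^2 + 3*y^2 - 3*z^2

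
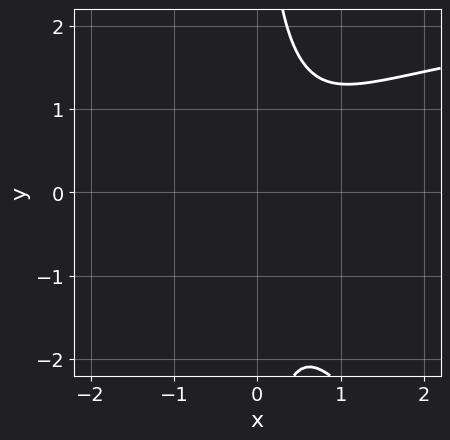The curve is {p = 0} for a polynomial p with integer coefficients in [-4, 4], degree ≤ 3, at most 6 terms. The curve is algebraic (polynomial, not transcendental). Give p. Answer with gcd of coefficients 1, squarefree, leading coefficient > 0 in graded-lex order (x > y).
x^2*y + x*y^2 - 3*x^2 + 2*x - 2

(a) Degree: the shape is more complex than any degree-2 curve, so deg p = 3.
(b) From the visible intercepts: no x-intercept at any integer in the box; the curve avoids every integer y-axis point in the box.
(c) Fitting integer coefficients to these (and the overall shape) gives p.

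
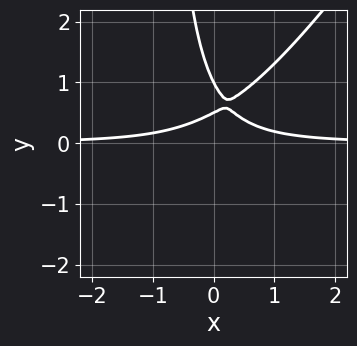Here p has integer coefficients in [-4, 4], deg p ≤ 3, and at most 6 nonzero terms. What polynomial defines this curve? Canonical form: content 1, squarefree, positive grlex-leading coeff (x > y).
3*x^2*y - 2*x*y^2 - 2*y^2 + 3*y - 1

deg p = 3. No degree-2 curve has this shape.
From the axis intercepts and sections: one y-axis crossing is at y = 1; it misses every integer gridline on the x-axis.
Assembling these constraints gives the stated polynomial.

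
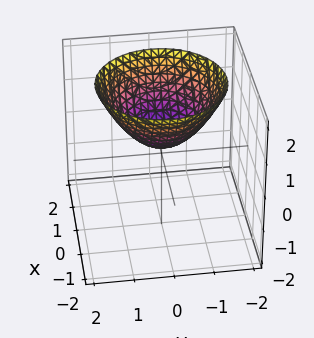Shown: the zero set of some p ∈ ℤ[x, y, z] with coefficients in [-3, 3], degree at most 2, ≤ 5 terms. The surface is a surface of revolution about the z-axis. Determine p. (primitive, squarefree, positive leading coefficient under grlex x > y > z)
1. deg p = 2. A generic line meets the surface in up to 2 points.
2. By symmetry, the surface is invariant under rotation about z: p = q(x² + y², z).
3. Observable constraints: no y-intercept at any integer in the box; it misses every integer gridline on the x-axis.
4. Fitting integer coefficients to these (and the overall shape) gives p.

2*x^2 + 2*y^2 - 3*z + 1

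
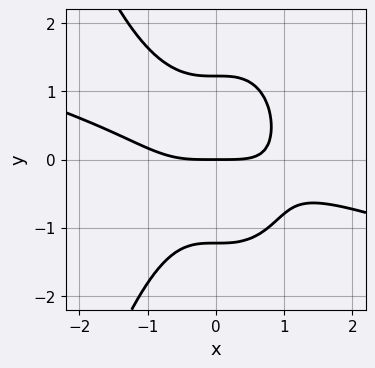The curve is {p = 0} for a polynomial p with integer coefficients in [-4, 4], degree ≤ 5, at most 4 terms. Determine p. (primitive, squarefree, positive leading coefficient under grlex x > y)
x^4 + 3*x^3*y + 2*y^3 - 3*y

1. deg p = 4. A generic line meets the curve in up to 4 points.
2. Reading off the gridlines: it meets the x-axis at x = 0 (among the integer gridlines); one y-axis crossing is at y = 0.
3. Fitting integer coefficients to these (and the overall shape) gives p.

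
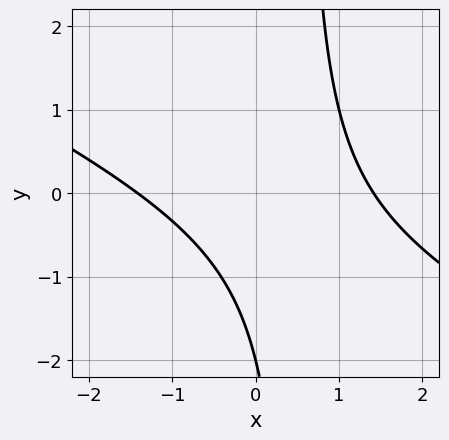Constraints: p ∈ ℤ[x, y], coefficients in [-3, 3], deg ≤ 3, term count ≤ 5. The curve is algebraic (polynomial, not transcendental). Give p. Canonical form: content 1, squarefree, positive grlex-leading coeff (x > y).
deg p = 2.
Checking where it meets the axes: it crosses the y-axis at the gridline y = -2.
Putting this together gives p.

x^2 + 2*x*y - y - 2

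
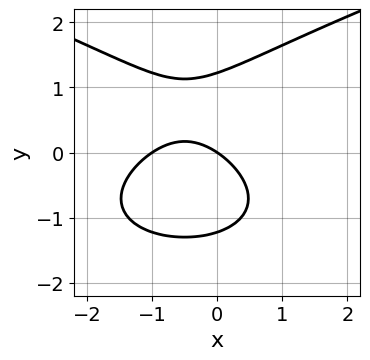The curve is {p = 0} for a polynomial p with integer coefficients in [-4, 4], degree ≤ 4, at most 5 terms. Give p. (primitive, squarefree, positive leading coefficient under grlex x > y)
2*y^3 - 2*x^2 - 2*x - 3*y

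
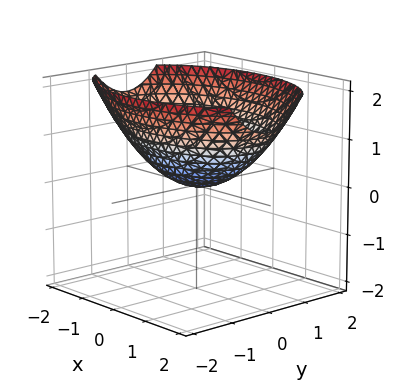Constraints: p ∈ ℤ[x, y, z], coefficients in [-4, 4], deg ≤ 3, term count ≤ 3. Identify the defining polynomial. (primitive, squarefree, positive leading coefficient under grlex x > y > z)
1. Degree: a single bowl opening along one axis; a quadric, so deg p = 2.
2. Symmetries: the x ↦ −x reflection is a symmetry, so x appears only in even powers; the y ↦ −y reflection is a symmetry, so y appears only in even powers.
3. Checking where it meets the axes: it meets the x-axis at x = 0 (among the integer gridlines); it crosses the y-axis at the gridline y = 0; it crosses the z-axis at the gridline z = 0.
4. Assembling these constraints gives the stated polynomial.

x^2 + 2*y^2 - 3*z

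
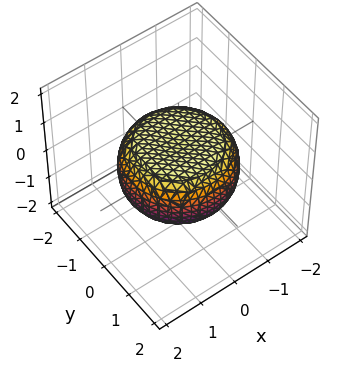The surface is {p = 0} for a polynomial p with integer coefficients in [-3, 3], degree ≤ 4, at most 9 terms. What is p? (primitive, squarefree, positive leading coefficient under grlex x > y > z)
x^4 + 2*x^2*y^2 + y^4 - x^2 - y^2 + 3*z^2 - 2

(a) deg p = 4.
(b) Symmetries: every cross-section ⟂ z is a circle, so x, y appear only via x² + y².
(c) Against the integer gridlines: a circular section at z = 0 has radius between 1 and 2.
(d) Together with the visible shape, these determine p as stated.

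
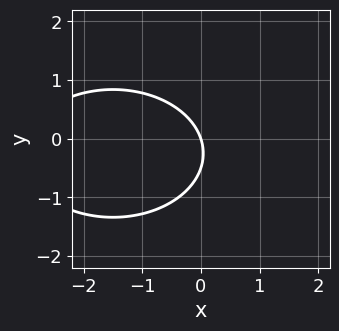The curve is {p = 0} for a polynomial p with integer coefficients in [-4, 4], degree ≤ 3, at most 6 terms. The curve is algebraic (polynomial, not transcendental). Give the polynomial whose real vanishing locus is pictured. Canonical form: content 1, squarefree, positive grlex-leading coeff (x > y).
x^2 + 2*y^2 + 3*x + y

(a) The degree is 2 — a generic line meets the curve in up to 2 points.
(b) Reading off the gridlines: it meets the x-axis at x = 0 (among the integer gridlines); it crosses the y-axis at the gridline y = 0.
(c) Putting this together gives p.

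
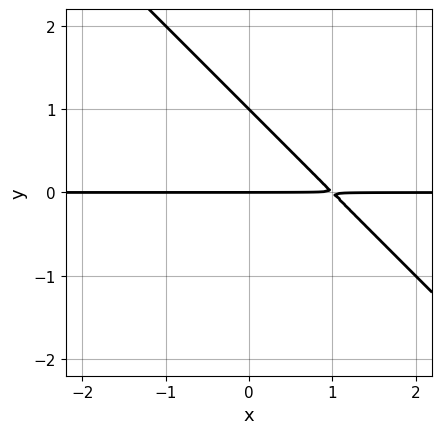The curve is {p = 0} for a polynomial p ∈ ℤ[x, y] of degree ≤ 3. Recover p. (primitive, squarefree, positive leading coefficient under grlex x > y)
x*y + y^2 - y

1. Degree: the shape is more complex than any degree-1 curve, so deg p = 2.
2. Observable constraints: the visible x-axis segment lies entirely on the curve; among the integer gridlines, it crosses the y-axis at y ∈ {0, 1}.
3. Together with the visible shape, these determine p as stated.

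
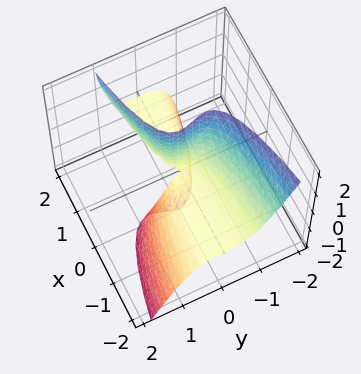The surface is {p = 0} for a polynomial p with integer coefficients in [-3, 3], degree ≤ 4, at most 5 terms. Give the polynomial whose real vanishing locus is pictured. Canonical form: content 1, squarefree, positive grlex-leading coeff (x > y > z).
1. Degree: a generic line meets the surface in up to 3 points, so deg p = 3.
2. Checking where it meets the axes: it crosses the y-axis at the gridline y = 0; every point of the x-axis in the box is on the surface; every point of the z-axis in the box is on the surface.
3. Together with the visible shape, these determine p as stated.

2*y^3 + y^2*z - x*z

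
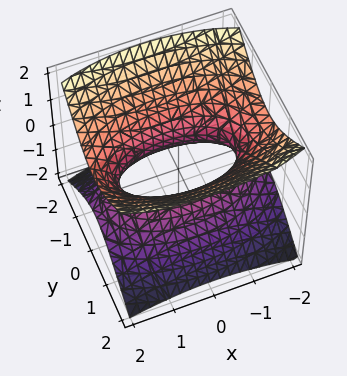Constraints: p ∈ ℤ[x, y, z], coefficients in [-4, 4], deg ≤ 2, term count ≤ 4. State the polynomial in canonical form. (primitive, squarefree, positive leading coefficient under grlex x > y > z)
First, degree: an hourglass — one-sheet hyperboloid; a quadric, so deg p = 2.
Next, symmetries: the y ↦ −y reflection is a symmetry, so y appears only in even powers; mirror symmetry x ↦ −x ⇒ only even powers of x; the z ↦ −z reflection is a symmetry, so z appears only in even powers.
Then, checking where it meets the axes: no z-intercept at any integer in the box.
Finally, fitting integer coefficients to these (and the overall shape) gives p.

x^2 + 3*y^2 - 3*z^2 - 2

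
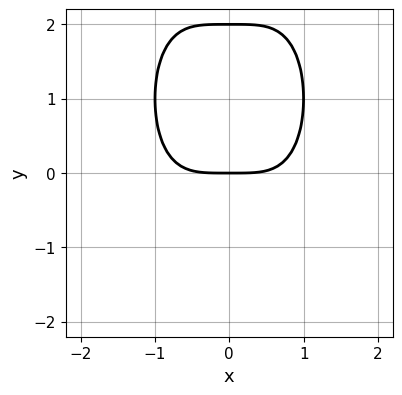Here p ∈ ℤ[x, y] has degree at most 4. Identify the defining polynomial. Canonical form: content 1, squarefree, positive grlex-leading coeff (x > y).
1. deg p = 4. The shape is more complex than any degree-3 curve.
2. Symmetries: it's symmetric under x → −x, forcing even powers of x.
3. Checking where it meets the axes: among the integer gridlines, it crosses the y-axis at y ∈ {0, 2}; it meets the x-axis at x = 0 (among the integer gridlines).
4. Solving for integer coefficients yields p as stated.

x^4 + y^2 - 2*y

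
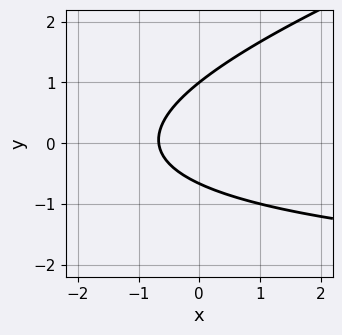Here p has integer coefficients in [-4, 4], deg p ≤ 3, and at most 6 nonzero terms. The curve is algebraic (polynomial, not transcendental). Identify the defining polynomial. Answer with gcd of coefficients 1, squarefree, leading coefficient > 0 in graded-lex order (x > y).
x*y - 3*y^2 + 3*x + y + 2

First, the degree is 2 — a generic line meets the curve in up to 2 points.
Next, observable constraints: it meets the y-axis at y = 1 (among the integer gridlines).
Finally, together with the visible shape, these determine p as stated.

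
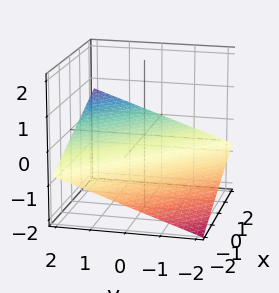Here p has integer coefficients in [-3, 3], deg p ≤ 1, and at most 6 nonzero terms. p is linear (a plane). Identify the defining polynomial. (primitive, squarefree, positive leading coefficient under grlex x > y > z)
x + y - 3*z - 2

First, the degree is 1 — the surface is flat (a plane).
Then, against the integer gridlines: it meets the y-axis at y = 2 (among the integer gridlines); one x-axis crossing is at x = 2.
Finally, the integer polynomial consistent with all of this is the stated p.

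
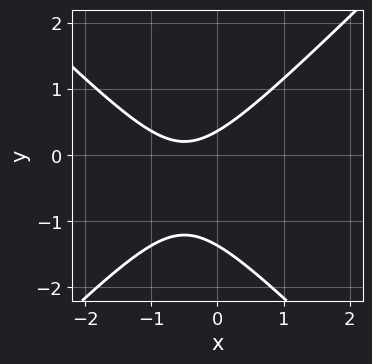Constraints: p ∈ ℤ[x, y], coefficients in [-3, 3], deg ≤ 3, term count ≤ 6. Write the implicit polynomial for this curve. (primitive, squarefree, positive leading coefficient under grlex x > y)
2*x^2 - 2*y^2 + 2*x - 2*y + 1

(a) deg p = 2. A generic line meets the curve in up to 2 points.
(b) Observable constraints: the curve avoids every integer x-axis point in the box.
(c) Putting this together gives p.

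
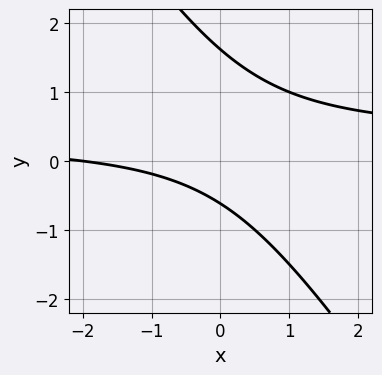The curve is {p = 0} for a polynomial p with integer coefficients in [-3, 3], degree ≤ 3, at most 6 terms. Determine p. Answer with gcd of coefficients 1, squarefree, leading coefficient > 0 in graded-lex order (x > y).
3*x*y + 2*y^2 - x - 2*y - 2

deg p = 2. No degree-1 curve has this shape.
Checking where it meets the axes: it meets the x-axis at x = -2 (among the integer gridlines).
Together with the visible shape, these determine p as stated.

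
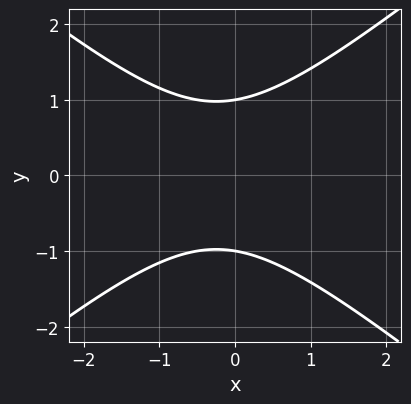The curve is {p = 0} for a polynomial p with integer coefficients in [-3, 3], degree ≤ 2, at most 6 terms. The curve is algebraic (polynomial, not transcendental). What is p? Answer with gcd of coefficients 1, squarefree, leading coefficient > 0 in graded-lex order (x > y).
2*x^2 - 3*y^2 + x + 3

(a) deg p = 2.
(b) Symmetries: it's symmetric under y → −y, forcing even powers of y.
(c) Observable constraints: the y-axis gridline crossings are at y ∈ {-1, 1}; no x-intercept at any integer in the box.
(d) Solving for integer coefficients yields p as stated.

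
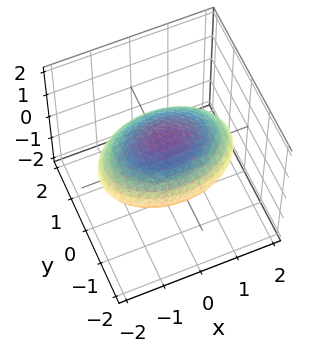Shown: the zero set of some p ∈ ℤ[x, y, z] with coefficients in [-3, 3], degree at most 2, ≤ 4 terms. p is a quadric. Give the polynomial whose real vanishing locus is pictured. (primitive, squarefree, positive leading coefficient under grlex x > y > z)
(a) deg p = 2.
(b) Symmetries: it's symmetric under y → −y, forcing even powers of y; mirror symmetry z ↦ −z ⇒ only even powers of z; the x ↦ −x reflection is a symmetry, so x appears only in even powers.
(c) From the axis intercepts and sections: the z-axis gridline crossings are at z ∈ {-1, 1}.
(d) These observations pin down the coefficients.

x^2 + 2*y^2 + 3*z^2 - 3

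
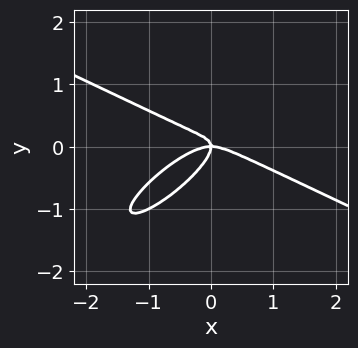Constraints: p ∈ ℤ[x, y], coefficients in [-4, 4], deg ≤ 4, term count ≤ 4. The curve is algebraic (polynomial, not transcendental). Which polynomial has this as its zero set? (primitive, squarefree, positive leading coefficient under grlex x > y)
x^3 - 3*x*y^2 + 3*y^3 + x*y

First, the degree is 3 — no degree-2 curve has this shape.
Next, from the visible intercepts: one x-axis crossing is at x = 0; it crosses the y-axis at the gridline y = 0.
Finally, fitting integer coefficients to these (and the overall shape) gives p.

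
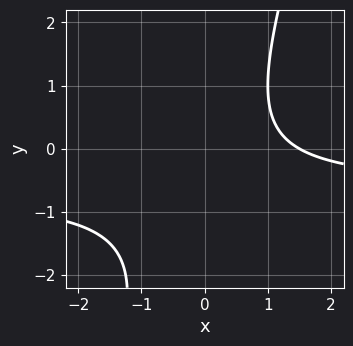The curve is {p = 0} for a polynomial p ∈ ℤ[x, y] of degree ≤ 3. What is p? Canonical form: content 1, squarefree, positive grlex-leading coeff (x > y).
1. Degree: a generic line meets the curve in up to 2 points, so deg p = 2.
2. Checking where it meets the axes: the curve avoids every integer y-axis point in the box.
3. Together with the visible shape, these determine p as stated.

3*x*y - y^2 + 2*x - y - 3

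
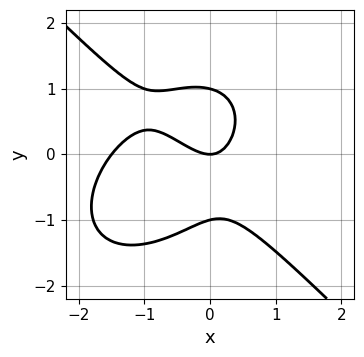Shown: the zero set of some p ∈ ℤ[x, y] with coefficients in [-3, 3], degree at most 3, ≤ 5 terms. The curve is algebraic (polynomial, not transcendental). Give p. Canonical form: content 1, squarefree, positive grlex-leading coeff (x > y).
1. The degree is 3 — a generic line meets the curve in up to 3 points.
2. Reading off the gridlines: it meets the x-axis at x = 0 (among the integer gridlines); the y-axis gridline crossings are at y ∈ {-1, 0, 1}.
3. Assembling these constraints gives the stated polynomial.

2*x^3 + 2*y^3 + 3*x^2 + x*y - 2*y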